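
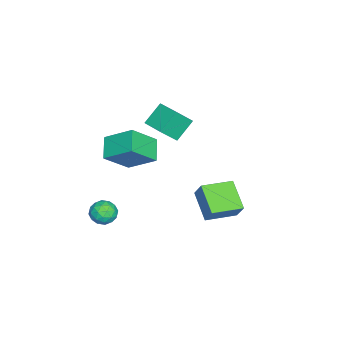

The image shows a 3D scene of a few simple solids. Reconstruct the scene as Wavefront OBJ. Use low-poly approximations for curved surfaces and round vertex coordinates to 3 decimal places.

v -5.025 -2.182 -0.855
v -4.358 -2.888 0.181
v -4.119 -1.076 -0.684
v -3.452 -1.781 0.352
v -4.108 -2.779 -1.852
v -3.441 -3.484 -0.816
v -3.202 -1.672 -1.681
v -2.535 -2.378 -0.645
v 1.933 -3.48 -3.218
v 2.531 -3.587 -2.731
v 2.449 -4.293 -4.029
v 3.047 -4.4 -3.542
v 2.34 -4.664 -3.354
v 2.021 -4.162 -2.853
v 2.959 -3.718 -3.907
v 2.64 -3.216 -3.406
v 3.165 -3.734 -3.157
v 2.782 -4.319 -2.815
v 2.198 -3.561 -3.945
v 1.815 -4.146 -3.603
v 2.187 -3.463 -2.903
v 2.793 -4.417 -3.857
v 2.378 -4.573 -3.747
v 2.729 -4.636 -3.461
v 1.887 -3.801 -2.975
v 2.238 -3.863 -2.688
v 2.126 -4.496 -3.055
v 2.742 -4.017 -4.072
v 3.093 -4.079 -3.785
v 2.251 -3.244 -3.299
v 2.602 -3.307 -3.013
v 2.854 -3.384 -3.705
v 2.911 -3.612 -2.867
v 3.214 -4.089 -3.344
v 3.163 -3.688 -3.559
v 2.975 -3.393 -3.264
v 2.685 -3.955 -2.666
v 2.989 -4.433 -3.144
v 2.573 -4.588 -3.033
v 2.386 -4.293 -2.738
v 3.058 -4.042 -2.917
v 1.991 -3.447 -3.616
v 2.295 -3.925 -4.094
v 2.594 -3.587 -4.022
v 2.407 -3.292 -3.727
v 1.766 -3.791 -3.416
v 2.069 -4.268 -3.893
v 2.005 -4.487 -3.496
v 1.817 -4.192 -3.201
v 1.922 -3.838 -3.843
v 2.907 1.358 -2.475
v 1.663 0.504 -1.57
v 1.859 2.698 -2.652
v 0.615 1.843 -1.748
v 3.305 1.797 -1.512
v 2.061 0.942 -0.608
v 2.257 3.136 -1.69
v 1.013 2.282 -0.785
v -3.387 -4.322 -2.842
v -2.346 -5.341 -1.516
v -3.178 -2.749 -1.797
v -2.137 -3.768 -0.471
v -2.183 -4.012 -3.549
v -1.142 -5.031 -2.223
v -1.974 -2.439 -2.504
v -0.933 -3.458 -1.178
f 2 4 1
f 5 2 1
f 1 4 3
f 3 5 1
f 2 8 4
f 6 2 5
f 6 8 2
f 4 8 3
f 7 5 3
f 3 8 7
f 7 6 5
f 8 6 7
f 9 46 25
f 46 20 49
f 25 49 14
f 46 49 25
f 9 25 21
f 25 14 26
f 21 26 10
f 25 26 21
f 9 21 30
f 21 10 31
f 30 31 16
f 21 31 30
f 9 30 42
f 30 16 45
f 42 45 19
f 30 45 42
f 9 42 46
f 42 19 50
f 46 50 20
f 42 50 46
f 10 26 37
f 26 14 40
f 37 40 18
f 26 40 37
f 14 49 27
f 49 20 48
f 27 48 13
f 49 48 27
f 20 50 47
f 50 19 43
f 47 43 11
f 50 43 47
f 19 45 44
f 45 16 32
f 44 32 15
f 45 32 44
f 16 31 36
f 31 10 33
f 36 33 17
f 31 33 36
f 12 38 24
f 38 18 39
f 24 39 13
f 38 39 24
f 12 24 22
f 24 13 23
f 22 23 11
f 24 23 22
f 12 22 29
f 22 11 28
f 29 28 15
f 22 28 29
f 12 29 34
f 29 15 35
f 34 35 17
f 29 35 34
f 12 34 38
f 34 17 41
f 38 41 18
f 34 41 38
f 13 39 27
f 39 18 40
f 27 40 14
f 39 40 27
f 11 23 47
f 23 13 48
f 47 48 20
f 23 48 47
f 15 28 44
f 28 11 43
f 44 43 19
f 28 43 44
f 17 35 36
f 35 15 32
f 36 32 16
f 35 32 36
f 18 41 37
f 41 17 33
f 37 33 10
f 41 33 37
f 52 54 51
f 55 52 51
f 51 54 53
f 53 55 51
f 52 58 54
f 56 52 55
f 56 58 52
f 54 58 53
f 57 55 53
f 53 58 57
f 57 56 55
f 58 56 57
f 60 62 59
f 63 60 59
f 59 62 61
f 61 63 59
f 60 66 62
f 64 60 63
f 64 66 60
f 62 66 61
f 65 63 61
f 61 66 65
f 65 64 63
f 66 64 65



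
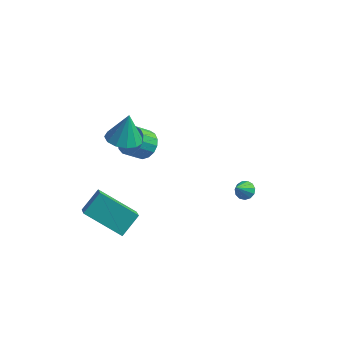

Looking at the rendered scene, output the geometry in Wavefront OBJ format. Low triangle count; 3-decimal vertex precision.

v 2.937 -0.593 -1.329
v 3.311 -0.891 -1.474
v 2.723 -1.287 -0.451
v 3.424 -0.703 -1.297
v 3.382 -0.48 -1.131
v 3.199 -0.292 -1.027
v 2.933 -0.2 -1.019
v 2.668 -0.233 -1.11
v 2.489 -0.379 -1.27
v 2.452 -0.594 -1.449
v 2.569 -0.808 -1.59
v 2.803 -0.954 -1.648
v 3.08 -0.985 -1.604
v -3.796 -3.486 -2.846
v -3.371 -2.518 -2.073
v -4.227 -2.725 -3.562
v -3.802 -1.757 -2.788
v -1.918 -3.443 -3.932
v -1.493 -2.475 -3.158
v -2.349 -2.682 -4.647
v -1.924 -1.714 -3.874
v -2.539 -1.57 1.543
v -1.757 -1.971 1.597
v -2.421 -1.15 2.957
v -1.666 -1.506 1.452
v -1.851 -1.061 1.335
v -2.255 -0.778 1.284
v -2.749 -0.747 1.315
v -3.176 -0.976 1.419
v -3.401 -1.395 1.562
v -3.351 -1.869 1.699
v -3.044 -2.248 1.786
v -2.576 -2.412 1.796
v -2.097 -2.309 1.726
v -2.839 1.65 -2.322
v -2.249 1.799 -1.788
v -2.75 1.258 -1.083
v -3.341 1.11 -1.618
v -2.496 2.094 -1.738
v -2.997 1.553 -1.033
v -2.822 2.287 -1.822
v -3.323 1.746 -1.117
v -3.152 2.334 -2.02
v -3.653 1.793 -1.315
v -3.41 2.224 -2.287
v -3.911 1.684 -1.583
v -3.537 1.984 -2.563
v -4.039 1.443 -1.858
v -3.505 1.666 -2.784
v -4.006 1.125 -2.079
v -3.32 1.345 -2.898
v -3.821 0.805 -2.194
v -3.025 1.094 -2.881
v -3.527 0.554 -2.176
v -2.688 0.971 -2.736
v -3.189 0.43 -2.031
v -2.385 1.003 -2.496
v -2.886 0.462 -1.791
v -2.186 1.183 -2.216
v -2.687 0.642 -1.512
v -2.137 1.471 -1.961
v -2.638 0.93 -1.256
f 2 1 4
f 2 4 3
f 4 1 5
f 4 5 3
f 5 1 6
f 5 6 3
f 6 1 7
f 6 7 3
f 7 1 8
f 7 8 3
f 8 1 9
f 8 9 3
f 9 1 10
f 9 10 3
f 10 1 11
f 10 11 3
f 11 1 12
f 11 12 3
f 12 1 13
f 12 13 3
f 13 1 2
f 13 2 3
f 15 17 14
f 18 15 14
f 14 17 16
f 16 18 14
f 15 21 17
f 19 15 18
f 19 21 15
f 17 21 16
f 20 18 16
f 16 21 20
f 20 19 18
f 21 19 20
f 23 22 25
f 23 25 24
f 25 22 26
f 25 26 24
f 26 22 27
f 26 27 24
f 27 22 28
f 27 28 24
f 28 22 29
f 28 29 24
f 29 22 30
f 29 30 24
f 30 22 31
f 30 31 24
f 31 22 32
f 31 32 24
f 32 22 33
f 32 33 24
f 33 22 34
f 33 34 24
f 34 22 23
f 34 23 24
f 36 35 39
f 36 39 37
f 37 39 40
f 37 40 38
f 39 35 41
f 39 41 40
f 40 41 42
f 40 42 38
f 41 35 43
f 41 43 42
f 42 43 44
f 42 44 38
f 43 35 45
f 43 45 44
f 44 45 46
f 44 46 38
f 45 35 47
f 45 47 46
f 46 47 48
f 46 48 38
f 47 35 49
f 47 49 48
f 48 49 50
f 48 50 38
f 49 35 51
f 49 51 50
f 50 51 52
f 50 52 38
f 51 35 53
f 51 53 52
f 52 53 54
f 52 54 38
f 53 35 55
f 53 55 54
f 54 55 56
f 54 56 38
f 55 35 57
f 55 57 56
f 56 57 58
f 56 58 38
f 57 35 59
f 57 59 58
f 58 59 60
f 58 60 38
f 59 35 61
f 59 61 60
f 60 61 62
f 60 62 38
f 61 35 36
f 61 36 62
f 62 36 37
f 62 37 38



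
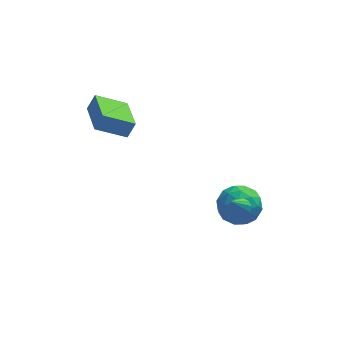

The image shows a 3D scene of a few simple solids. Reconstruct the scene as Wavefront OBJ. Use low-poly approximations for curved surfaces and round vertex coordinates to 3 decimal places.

v -4.054 -0.119 3.773
v -3.649 0.098 4.548
v -4.271 1.939 3.311
v -3.866 2.155 4.086
v -2.554 -0.135 2.994
v -2.149 0.081 3.769
v -2.771 1.922 2.532
v -2.366 2.139 3.307
v 2.729 -1.343 -1.207
v 3.366 -2.296 -1.209
v 1.474 -2.184 -0.131
v 2.111 -3.137 -0.133
v 2.48 -2.201 0.418
v 3.255 -1.682 -0.247
v 1.585 -2.798 -1.093
v 2.36 -2.279 -1.758
v 2.659 -3.195 -1.138
v 3.212 -2.826 -0.204
v 1.628 -1.654 -1.136
v 2.181 -1.285 -0.202
v 3.157 -1.746 -1.302
v 1.683 -2.734 -0.038
v 1.899 -2.184 0.286
v 2.274 -2.744 0.285
v 3.092 -1.385 -0.737
v 3.467 -1.945 -0.738
v 2.946 -1.889 0.218
v 1.373 -2.535 -0.602
v 1.748 -3.095 -0.603
v 2.566 -1.736 -1.625
v 2.941 -2.296 -1.626
v 1.894 -2.591 -1.558
v 3.117 -2.834 -1.261
v 2.379 -3.328 -0.629
v 2.07 -3.13 -1.193
v 2.525 -2.824 -1.584
v 3.442 -2.617 -0.713
v 2.704 -3.112 -0.08
v 2.921 -2.562 0.243
v 3.377 -2.256 -0.148
v 3.026 -3.146 -0.671
v 2.136 -1.368 -1.26
v 1.398 -1.863 -0.627
v 1.463 -2.224 -1.192
v 1.919 -1.918 -1.583
v 2.461 -1.152 -0.711
v 1.723 -1.646 -0.079
v 2.315 -1.656 0.244
v 2.77 -1.35 -0.147
v 1.814 -1.334 -0.669
v 2.309 -3.349 0.373
v 2.718 -3.149 0.643
v 1.711 -4.251 1.947
v 2.468 -2.939 0.668
v 2.157 -2.886 0.581
v 1.904 -3.009 0.414
v 1.805 -3.263 0.231
v 1.899 -3.549 0.103
v 2.149 -3.759 0.077
v 2.46 -3.812 0.165
v 2.714 -3.688 0.332
v 2.812 -3.435 0.515
f 2 4 1
f 5 2 1
f 1 4 3
f 3 5 1
f 2 8 4
f 6 2 5
f 6 8 2
f 4 8 3
f 7 5 3
f 3 8 7
f 7 6 5
f 8 6 7
f 9 46 25
f 46 20 49
f 25 49 14
f 46 49 25
f 9 25 21
f 25 14 26
f 21 26 10
f 25 26 21
f 9 21 30
f 21 10 31
f 30 31 16
f 21 31 30
f 9 30 42
f 30 16 45
f 42 45 19
f 30 45 42
f 9 42 46
f 42 19 50
f 46 50 20
f 42 50 46
f 10 26 37
f 26 14 40
f 37 40 18
f 26 40 37
f 14 49 27
f 49 20 48
f 27 48 13
f 49 48 27
f 20 50 47
f 50 19 43
f 47 43 11
f 50 43 47
f 19 45 44
f 45 16 32
f 44 32 15
f 45 32 44
f 16 31 36
f 31 10 33
f 36 33 17
f 31 33 36
f 12 38 24
f 38 18 39
f 24 39 13
f 38 39 24
f 12 24 22
f 24 13 23
f 22 23 11
f 24 23 22
f 12 22 29
f 22 11 28
f 29 28 15
f 22 28 29
f 12 29 34
f 29 15 35
f 34 35 17
f 29 35 34
f 12 34 38
f 34 17 41
f 38 41 18
f 34 41 38
f 13 39 27
f 39 18 40
f 27 40 14
f 39 40 27
f 11 23 47
f 23 13 48
f 47 48 20
f 23 48 47
f 15 28 44
f 28 11 43
f 44 43 19
f 28 43 44
f 17 35 36
f 35 15 32
f 36 32 16
f 35 32 36
f 18 41 37
f 41 17 33
f 37 33 10
f 41 33 37
f 52 51 54
f 52 54 53
f 54 51 55
f 54 55 53
f 55 51 56
f 55 56 53
f 56 51 57
f 56 57 53
f 57 51 58
f 57 58 53
f 58 51 59
f 58 59 53
f 59 51 60
f 59 60 53
f 60 51 61
f 60 61 53
f 61 51 62
f 61 62 53
f 62 51 52
f 62 52 53



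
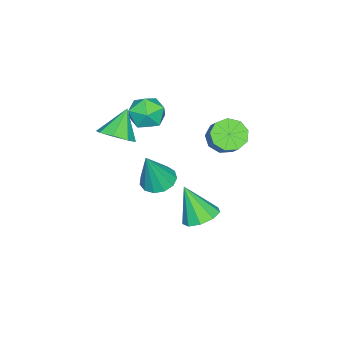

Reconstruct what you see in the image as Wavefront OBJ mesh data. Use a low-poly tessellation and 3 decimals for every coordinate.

v -3.68 -0.468 -0.489
v -3.281 -1.147 -0.347
v -2.681 -0.63 0.431
v -3.08 0.048 0.289
v -3.026 -0.858 -0.735
v -2.426 -0.341 0.043
v -3.077 -0.386 -1.008
v -2.477 0.13 -0.23
v -3.41 0.047 -1.039
v -2.81 0.563 -0.261
v -3.87 0.239 -0.812
v -3.27 0.755 -0.034
v -4.24 0.1 -0.434
v -3.64 0.616 0.344
v -4.349 -0.305 -0.082
v -3.749 0.212 0.696
v -4.144 -0.786 0.08
v -3.544 -0.269 0.858
v -3.723 -1.118 -0.025
v -3.122 -0.602 0.753
v -0.554 -3.757 0.586
v -0.006 -4.183 1.059
v -1.466 -3.723 1.674
v 0.072 -3.547 1.105
v -0.216 -3.033 0.847
v -0.703 -2.944 0.436
v -1.102 -3.331 0.113
v -1.18 -3.967 0.067
v -0.892 -4.481 0.325
v -0.405 -4.57 0.736
v -4.153 -3.76 -4.827
v -3.591 -3.165 -4.965
v -3.467 -3.98 -2.973
v -3.972 -2.95 -4.798
v -4.41 -2.993 -4.641
v -4.767 -3.279 -4.543
v -4.929 -3.718 -4.535
v -4.844 -4.17 -4.62
v -4.54 -4.492 -4.771
v -4.113 -4.581 -4.94
v -3.699 -4.41 -5.073
v -3.429 -4.032 -5.128
v -3.389 -3.568 -5.087
v -4.13 -3.406 -0.435
v -3.239 -3.2 -0.422
v -3.841 -4.7 0.222
v -2.95 -4.494 0.235
v -3.534 -4.032 0.766
v -3.713 -3.232 0.36
v -3.367 -4.668 -0.56
v -3.546 -3.868 -0.966
v -2.767 -3.98 -0.499
v -2.871 -3.587 0.321
v -4.209 -4.313 -0.521
v -4.313 -3.92 0.299
v -0.024 0.313 -2.457
v 0.483 -0.264 -2.745
v -0.096 -0.493 -0.963
v 0.778 0.15 -2.507
v 0.698 0.64 -2.246
v 0.28 0.977 -2.084
v -0.281 1.004 -2.097
v -0.721 0.707 -2.278
v -0.835 0.226 -2.543
v -0.57 -0.214 -2.768
v -0.05 -0.407 -2.848
f 2 1 5
f 2 5 3
f 3 5 6
f 3 6 4
f 5 1 7
f 5 7 6
f 6 7 8
f 6 8 4
f 7 1 9
f 7 9 8
f 8 9 10
f 8 10 4
f 9 1 11
f 9 11 10
f 10 11 12
f 10 12 4
f 11 1 13
f 11 13 12
f 12 13 14
f 12 14 4
f 13 1 15
f 13 15 14
f 14 15 16
f 14 16 4
f 15 1 17
f 15 17 16
f 16 17 18
f 16 18 4
f 17 1 19
f 17 19 18
f 18 19 20
f 18 20 4
f 19 1 2
f 19 2 20
f 20 2 3
f 20 3 4
f 22 21 24
f 22 24 23
f 24 21 25
f 24 25 23
f 25 21 26
f 25 26 23
f 26 21 27
f 26 27 23
f 27 21 28
f 27 28 23
f 28 21 29
f 28 29 23
f 29 21 30
f 29 30 23
f 30 21 22
f 30 22 23
f 32 31 34
f 32 34 33
f 34 31 35
f 34 35 33
f 35 31 36
f 35 36 33
f 36 31 37
f 36 37 33
f 37 31 38
f 37 38 33
f 38 31 39
f 38 39 33
f 39 31 40
f 39 40 33
f 40 31 41
f 40 41 33
f 41 31 42
f 41 42 33
f 42 31 43
f 42 43 33
f 43 31 32
f 43 32 33
f 44 55 49
f 44 49 45
f 44 45 51
f 44 51 54
f 44 54 55
f 45 49 53
f 49 55 48
f 55 54 46
f 54 51 50
f 51 45 52
f 47 53 48
f 47 48 46
f 47 46 50
f 47 50 52
f 47 52 53
f 48 53 49
f 46 48 55
f 50 46 54
f 52 50 51
f 53 52 45
f 57 56 59
f 57 59 58
f 59 56 60
f 59 60 58
f 60 56 61
f 60 61 58
f 61 56 62
f 61 62 58
f 62 56 63
f 62 63 58
f 63 56 64
f 63 64 58
f 64 56 65
f 64 65 58
f 65 56 66
f 65 66 58
f 66 56 57
f 66 57 58



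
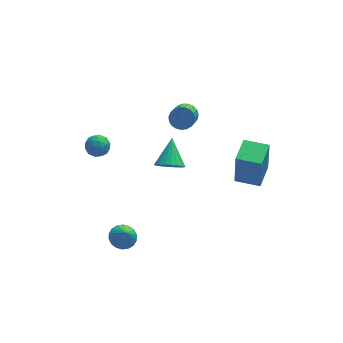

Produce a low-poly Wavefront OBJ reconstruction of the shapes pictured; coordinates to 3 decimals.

v 2.666 -3.231 2.691
v 2.681 -3.264 4.731
v 3.411 -1.826 2.709
v 3.425 -1.859 4.748
v 3.895 -3.881 2.672
v 3.909 -3.914 4.711
v 4.639 -2.476 2.689
v 4.654 -2.509 4.729
v -4.299 2.885 0.364
v -3.761 3.406 0.252
v -3.539 2.254 1.088
v -3.001 2.775 0.976
v -3.618 2.949 1.379
v -4.087 3.339 0.932
v -3.213 2.321 0.408
v -3.682 2.711 -0.039
v -3.089 3.057 0.28
v -3.339 3.445 0.88
v -3.961 2.215 0.46
v -4.211 2.603 1.06
v -4.097 3.201 0.244
v -3.203 2.459 1.096
v -3.566 2.561 1.333
v -3.249 2.867 1.267
v -4.289 3.162 0.644
v -3.972 3.467 0.578
v -3.888 3.199 1.241
v -3.328 2.193 0.762
v -3.011 2.498 0.696
v -4.051 2.793 0.073
v -3.734 3.099 0.007
v -3.412 2.461 0.099
v -3.385 3.302 0.195
v -2.939 2.931 0.621
v -3.063 2.664 0.287
v -3.339 2.894 0.024
v -3.532 3.53 0.548
v -3.086 3.159 0.973
v -3.448 3.261 1.21
v -3.724 3.49 0.947
v -3.138 3.325 0.564
v -4.214 2.501 0.367
v -3.768 2.13 0.792
v -3.576 2.17 0.393
v -3.852 2.399 0.13
v -4.361 2.729 0.719
v -3.915 2.358 1.145
v -3.961 2.766 1.316
v -4.237 2.996 1.053
v -4.162 2.335 0.776
v 0.226 2.075 -1.25
v 0.859 2.319 -1.795
v 0.634 3.465 -0.15
v 0.595 2.494 -1.917
v 0.275 2.605 -1.938
v -0.053 2.635 -1.855
v -0.338 2.579 -1.679
v -0.538 2.447 -1.438
v -0.621 2.258 -1.169
v -0.575 2.042 -0.911
v -0.407 1.83 -0.706
v -0.143 1.655 -0.583
v 0.177 1.544 -0.562
v 0.505 1.514 -0.646
v 0.79 1.57 -0.821
v 0.989 1.702 -1.062
v 1.072 1.891 -1.332
v 1.026 2.107 -1.589
v 1.164 2.367 3.071
v 1.854 2.19 3.175
v 1.426 1.057 4.093
v 0.736 1.233 3.989
v 1.806 2.387 3.395
v 1.379 1.254 4.314
v 1.647 2.58 3.56
v 1.22 1.447 4.478
v 1.405 2.737 3.64
v 0.977 1.603 4.558
v 1.12 2.829 3.621
v 0.693 1.696 4.539
v 0.844 2.841 3.507
v 0.416 1.708 4.426
v 0.622 2.772 3.318
v 0.195 1.638 4.237
v 0.495 2.632 3.086
v 0.067 1.499 4.005
v 0.483 2.446 2.852
v 0.055 1.313 3.77
v 0.588 2.247 2.655
v 0.161 1.114 3.573
v 0.794 2.068 2.53
v 0.366 0.935 3.449
v 1.063 1.941 2.499
v 0.635 0.808 3.417
v 1.35 1.888 2.566
v 0.922 0.754 3.485
v 1.604 1.917 2.721
v 1.177 0.784 3.639
v 1.783 2.024 2.936
v 1.355 0.891 3.855
v -3.199 -2.526 -2.061
v -2.493 -2.767 -2.289
v -3.061 -3.014 -1.119
v -2.426 -2.461 -2.14
v -2.512 -2.167 -1.976
v -2.733 -1.945 -1.828
v -3.048 -1.838 -1.726
v -3.392 -1.867 -1.691
v -3.698 -2.026 -1.729
v -3.905 -2.285 -1.833
v -3.972 -2.591 -1.982
v -3.886 -2.884 -2.146
v -3.664 -3.107 -2.294
v -3.35 -3.214 -2.396
v -3.006 -3.185 -2.431
v -2.7 -3.025 -2.393
f 2 4 1
f 5 2 1
f 1 4 3
f 3 5 1
f 2 8 4
f 6 2 5
f 6 8 2
f 4 8 3
f 7 5 3
f 3 8 7
f 7 6 5
f 8 6 7
f 9 46 25
f 46 20 49
f 25 49 14
f 46 49 25
f 9 25 21
f 25 14 26
f 21 26 10
f 25 26 21
f 9 21 30
f 21 10 31
f 30 31 16
f 21 31 30
f 9 30 42
f 30 16 45
f 42 45 19
f 30 45 42
f 9 42 46
f 42 19 50
f 46 50 20
f 42 50 46
f 10 26 37
f 26 14 40
f 37 40 18
f 26 40 37
f 14 49 27
f 49 20 48
f 27 48 13
f 49 48 27
f 20 50 47
f 50 19 43
f 47 43 11
f 50 43 47
f 19 45 44
f 45 16 32
f 44 32 15
f 45 32 44
f 16 31 36
f 31 10 33
f 36 33 17
f 31 33 36
f 12 38 24
f 38 18 39
f 24 39 13
f 38 39 24
f 12 24 22
f 24 13 23
f 22 23 11
f 24 23 22
f 12 22 29
f 22 11 28
f 29 28 15
f 22 28 29
f 12 29 34
f 29 15 35
f 34 35 17
f 29 35 34
f 12 34 38
f 34 17 41
f 38 41 18
f 34 41 38
f 13 39 27
f 39 18 40
f 27 40 14
f 39 40 27
f 11 23 47
f 23 13 48
f 47 48 20
f 23 48 47
f 15 28 44
f 28 11 43
f 44 43 19
f 28 43 44
f 17 35 36
f 35 15 32
f 36 32 16
f 35 32 36
f 18 41 37
f 41 17 33
f 37 33 10
f 41 33 37
f 52 51 54
f 52 54 53
f 54 51 55
f 54 55 53
f 55 51 56
f 55 56 53
f 56 51 57
f 56 57 53
f 57 51 58
f 57 58 53
f 58 51 59
f 58 59 53
f 59 51 60
f 59 60 53
f 60 51 61
f 60 61 53
f 61 51 62
f 61 62 53
f 62 51 63
f 62 63 53
f 63 51 64
f 63 64 53
f 64 51 65
f 64 65 53
f 65 51 66
f 65 66 53
f 66 51 67
f 66 67 53
f 67 51 68
f 67 68 53
f 68 51 52
f 68 52 53
f 70 69 73
f 70 73 71
f 71 73 74
f 71 74 72
f 73 69 75
f 73 75 74
f 74 75 76
f 74 76 72
f 75 69 77
f 75 77 76
f 76 77 78
f 76 78 72
f 77 69 79
f 77 79 78
f 78 79 80
f 78 80 72
f 79 69 81
f 79 81 80
f 80 81 82
f 80 82 72
f 81 69 83
f 81 83 82
f 82 83 84
f 82 84 72
f 83 69 85
f 83 85 84
f 84 85 86
f 84 86 72
f 85 69 87
f 85 87 86
f 86 87 88
f 86 88 72
f 87 69 89
f 87 89 88
f 88 89 90
f 88 90 72
f 89 69 91
f 89 91 90
f 90 91 92
f 90 92 72
f 91 69 93
f 91 93 92
f 92 93 94
f 92 94 72
f 93 69 95
f 93 95 94
f 94 95 96
f 94 96 72
f 95 69 97
f 95 97 96
f 96 97 98
f 96 98 72
f 97 69 99
f 97 99 98
f 98 99 100
f 98 100 72
f 99 69 70
f 99 70 100
f 100 70 71
f 100 71 72
f 102 101 104
f 102 104 103
f 104 101 105
f 104 105 103
f 105 101 106
f 105 106 103
f 106 101 107
f 106 107 103
f 107 101 108
f 107 108 103
f 108 101 109
f 108 109 103
f 109 101 110
f 109 110 103
f 110 101 111
f 110 111 103
f 111 101 112
f 111 112 103
f 112 101 113
f 112 113 103
f 113 101 114
f 113 114 103
f 114 101 115
f 114 115 103
f 115 101 116
f 115 116 103
f 116 101 102
f 116 102 103



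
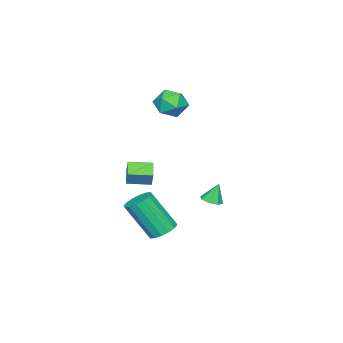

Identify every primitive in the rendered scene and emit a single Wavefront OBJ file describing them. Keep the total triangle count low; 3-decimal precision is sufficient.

v -0.486 1.812 -2.831
v -0.077 2.371 -2.572
v 0.276 1.267 -0.749
v -0.134 0.708 -1.009
v -0.433 2.448 -2.456
v -0.081 1.344 -0.634
v -0.805 2.354 -2.441
v -0.452 1.25 -0.619
v -1.091 2.116 -2.53
v -0.738 1.011 -0.708
v -1.215 1.796 -2.7
v -0.862 0.691 -0.878
v -1.143 1.48 -2.905
v -0.791 0.376 -1.083
v -0.896 1.253 -3.091
v -0.543 0.149 -1.268
v -0.539 1.176 -3.206
v -0.187 0.072 -1.384
v -0.168 1.27 -3.221
v 0.185 0.166 -1.399
v 0.118 1.509 -3.132
v 0.471 0.404 -1.31
v 0.242 1.829 -2.962
v 0.595 0.724 -1.14
v 0.171 2.144 -2.757
v 0.523 1.04 -0.935
v -4.477 0.39 3.927
v -4.038 1.051 3.515
v -3.382 -0.511 3.645
v -2.943 0.15 3.233
v -3.06 0.175 4.119
v -3.737 0.732 4.293
v -3.683 -0.192 2.867
v -4.36 0.365 3.041
v -3.548 0.691 2.86
v -3.163 0.918 3.634
v -4.257 -0.378 3.526
v -3.872 -0.151 4.3
v -1.555 3.676 -0.866
v -1.045 3.827 -0.771
v -1.805 3.904 0.106
v -1.28 4.14 -0.904
v -1.676 4.181 -1.016
v -2.001 3.926 -1.04
v -2.065 3.525 -0.962
v -1.829 3.213 -0.828
v -1.434 3.172 -0.717
v -1.109 3.426 -0.693
v -2.464 -0.003 -0.4
v -2.222 0.229 0.337
v -1.716 0.455 -0.79
v -1.474 0.687 -0.052
v -1.826 -0.967 -0.308
v -1.584 -0.735 0.43
v -1.078 -0.509 -0.697
v -0.836 -0.277 0.04
f 2 1 5
f 2 5 3
f 3 5 6
f 3 6 4
f 5 1 7
f 5 7 6
f 6 7 8
f 6 8 4
f 7 1 9
f 7 9 8
f 8 9 10
f 8 10 4
f 9 1 11
f 9 11 10
f 10 11 12
f 10 12 4
f 11 1 13
f 11 13 12
f 12 13 14
f 12 14 4
f 13 1 15
f 13 15 14
f 14 15 16
f 14 16 4
f 15 1 17
f 15 17 16
f 16 17 18
f 16 18 4
f 17 1 19
f 17 19 18
f 18 19 20
f 18 20 4
f 19 1 21
f 19 21 20
f 20 21 22
f 20 22 4
f 21 1 23
f 21 23 22
f 22 23 24
f 22 24 4
f 23 1 25
f 23 25 24
f 24 25 26
f 24 26 4
f 25 1 2
f 25 2 26
f 26 2 3
f 26 3 4
f 27 38 32
f 27 32 28
f 27 28 34
f 27 34 37
f 27 37 38
f 28 32 36
f 32 38 31
f 38 37 29
f 37 34 33
f 34 28 35
f 30 36 31
f 30 31 29
f 30 29 33
f 30 33 35
f 30 35 36
f 31 36 32
f 29 31 38
f 33 29 37
f 35 33 34
f 36 35 28
f 40 39 42
f 40 42 41
f 42 39 43
f 42 43 41
f 43 39 44
f 43 44 41
f 44 39 45
f 44 45 41
f 45 39 46
f 45 46 41
f 46 39 47
f 46 47 41
f 47 39 48
f 47 48 41
f 48 39 40
f 48 40 41
f 50 52 49
f 53 50 49
f 49 52 51
f 51 53 49
f 50 56 52
f 54 50 53
f 54 56 50
f 52 56 51
f 55 53 51
f 51 56 55
f 55 54 53
f 56 54 55



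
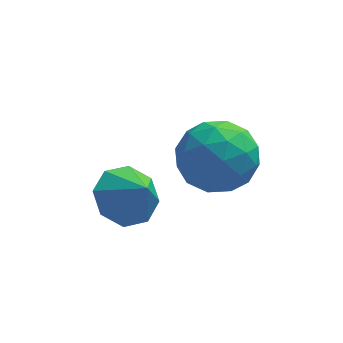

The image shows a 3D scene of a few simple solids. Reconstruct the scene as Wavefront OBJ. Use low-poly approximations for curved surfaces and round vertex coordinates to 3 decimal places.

v 2.178 -0.989 3.056
v 2.962 -1.719 2.592
v 1.218 -2.461 3.748
v 2.002 -3.191 3.284
v 2.302 -2.503 4.178
v 2.896 -1.594 3.75
v 1.284 -2.586 2.59
v 1.878 -1.677 2.162
v 2.409 -2.706 2.304
v 3.038 -2.655 3.285
v 1.142 -1.525 3.055
v 1.771 -1.474 4.036
v 2.655 -1.225 2.763
v 1.525 -2.955 3.577
v 1.702 -2.551 4.102
v 2.163 -2.98 3.83
v 2.616 -1.152 3.444
v 3.076 -1.581 3.171
v 2.688 -2.041 4.104
v 1.104 -2.599 3.169
v 1.564 -3.028 2.896
v 2.017 -1.2 2.51
v 2.478 -1.629 2.238
v 1.492 -2.139 2.236
v 2.79 -2.234 2.321
v 2.226 -3.099 2.728
v 1.804 -2.744 2.32
v 2.153 -2.209 2.068
v 3.16 -2.204 2.898
v 2.595 -3.069 3.305
v 2.772 -2.665 3.83
v 3.121 -2.131 3.579
v 2.835 -2.784 2.729
v 1.585 -1.111 3.035
v 1.02 -1.976 3.442
v 1.059 -2.049 2.761
v 1.408 -1.515 2.51
v 1.954 -1.081 3.612
v 1.39 -1.946 4.019
v 2.027 -1.971 4.272
v 2.376 -1.436 4.02
v 1.345 -1.396 3.611
v -0.261 -2.694 2.212
v 0.404 -2.033 2.275
v 0.261 -3.306 3.128
v -0.164 -1.892 2.692
v -0.789 -2.22 2.829
v -1.105 -2.826 2.603
v -0.926 -3.355 2.149
v -0.358 -3.495 1.731
v 0.267 -3.167 1.595
v 0.583 -2.561 1.82
f 1 38 17
f 38 12 41
f 17 41 6
f 38 41 17
f 1 17 13
f 17 6 18
f 13 18 2
f 17 18 13
f 1 13 22
f 13 2 23
f 22 23 8
f 13 23 22
f 1 22 34
f 22 8 37
f 34 37 11
f 22 37 34
f 1 34 38
f 34 11 42
f 38 42 12
f 34 42 38
f 2 18 29
f 18 6 32
f 29 32 10
f 18 32 29
f 6 41 19
f 41 12 40
f 19 40 5
f 41 40 19
f 12 42 39
f 42 11 35
f 39 35 3
f 42 35 39
f 11 37 36
f 37 8 24
f 36 24 7
f 37 24 36
f 8 23 28
f 23 2 25
f 28 25 9
f 23 25 28
f 4 30 16
f 30 10 31
f 16 31 5
f 30 31 16
f 4 16 14
f 16 5 15
f 14 15 3
f 16 15 14
f 4 14 21
f 14 3 20
f 21 20 7
f 14 20 21
f 4 21 26
f 21 7 27
f 26 27 9
f 21 27 26
f 4 26 30
f 26 9 33
f 30 33 10
f 26 33 30
f 5 31 19
f 31 10 32
f 19 32 6
f 31 32 19
f 3 15 39
f 15 5 40
f 39 40 12
f 15 40 39
f 7 20 36
f 20 3 35
f 36 35 11
f 20 35 36
f 9 27 28
f 27 7 24
f 28 24 8
f 27 24 28
f 10 33 29
f 33 9 25
f 29 25 2
f 33 25 29
f 44 43 46
f 44 46 45
f 46 43 47
f 46 47 45
f 47 43 48
f 47 48 45
f 48 43 49
f 48 49 45
f 49 43 50
f 49 50 45
f 50 43 51
f 50 51 45
f 51 43 52
f 51 52 45
f 52 43 44
f 52 44 45



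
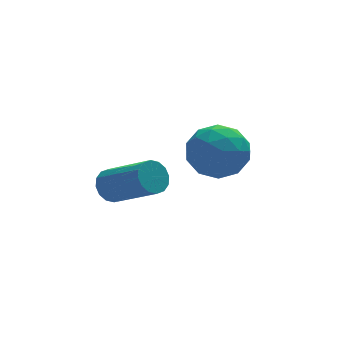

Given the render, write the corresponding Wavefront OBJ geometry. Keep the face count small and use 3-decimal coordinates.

v -3.8 -2.35 -2.104
v -3.298 -2.351 -2.577
v -2.238 -3.771 -1.45
v -2.74 -3.77 -0.976
v -3.205 -2.097 -2.344
v -2.145 -3.516 -1.217
v -3.271 -1.91 -2.047
v -2.211 -3.33 -0.92
v -3.479 -1.842 -1.765
v -2.419 -3.261 -0.637
v -3.773 -1.909 -1.573
v -2.713 -3.329 -0.446
v -4.075 -2.095 -1.524
v -3.014 -3.515 -0.397
v -4.302 -2.349 -1.63
v -3.242 -3.769 -0.503
v -4.395 -2.604 -1.863
v -3.335 -4.023 -0.736
v -4.329 -2.79 -2.16
v -3.269 -4.21 -1.033
v -4.121 -2.859 -2.443
v -3.061 -4.278 -1.315
v -3.827 -2.791 -2.634
v -2.767 -4.211 -1.507
v -3.526 -2.605 -2.683
v -2.465 -4.025 -1.556
v -0.842 -1.249 -1.654
v 0.239 -0.922 -2.055
v -0.059 -2.818 -0.825
v 1.022 -2.491 -1.226
v 0.481 -1.85 -0.369
v -0.003 -0.88 -0.882
v 0.183 -2.86 -1.998
v -0.301 -1.89 -2.511
v 0.873 -1.917 -2.268
v 1.057 -1.293 -1.261
v -0.877 -2.447 -1.619
v -0.693 -1.823 -0.612
v -0.37 -0.948 -1.928
v 0.55 -2.792 -0.952
v 0.232 -2.415 -0.449
v 0.867 -2.223 -0.685
v -0.512 -0.923 -1.238
v 0.123 -0.731 -1.474
v 0.265 -1.276 -0.483
v 0.057 -3.009 -1.406
v 0.692 -2.817 -1.642
v -0.687 -1.517 -2.195
v -0.052 -1.325 -2.431
v -0.085 -2.464 -2.397
v 0.638 -1.34 -2.288
v 1.098 -2.263 -1.801
v 0.604 -2.479 -2.255
v 0.32 -1.91 -2.556
v 0.746 -0.974 -1.696
v 1.206 -1.896 -1.209
v 0.888 -1.519 -0.705
v 0.604 -0.949 -1.007
v 1.118 -1.559 -1.821
v -1.026 -1.844 -1.671
v -0.566 -2.766 -1.184
v -0.424 -2.791 -1.873
v -0.708 -2.221 -2.175
v -0.918 -1.477 -1.079
v -0.458 -2.4 -0.592
v -0.14 -1.83 -0.324
v -0.424 -1.261 -0.625
v -0.938 -2.181 -1.059
f 2 1 5
f 2 5 3
f 3 5 6
f 3 6 4
f 5 1 7
f 5 7 6
f 6 7 8
f 6 8 4
f 7 1 9
f 7 9 8
f 8 9 10
f 8 10 4
f 9 1 11
f 9 11 10
f 10 11 12
f 10 12 4
f 11 1 13
f 11 13 12
f 12 13 14
f 12 14 4
f 13 1 15
f 13 15 14
f 14 15 16
f 14 16 4
f 15 1 17
f 15 17 16
f 16 17 18
f 16 18 4
f 17 1 19
f 17 19 18
f 18 19 20
f 18 20 4
f 19 1 21
f 19 21 20
f 20 21 22
f 20 22 4
f 21 1 23
f 21 23 22
f 22 23 24
f 22 24 4
f 23 1 25
f 23 25 24
f 24 25 26
f 24 26 4
f 25 1 2
f 25 2 26
f 26 2 3
f 26 3 4
f 27 64 43
f 64 38 67
f 43 67 32
f 64 67 43
f 27 43 39
f 43 32 44
f 39 44 28
f 43 44 39
f 27 39 48
f 39 28 49
f 48 49 34
f 39 49 48
f 27 48 60
f 48 34 63
f 60 63 37
f 48 63 60
f 27 60 64
f 60 37 68
f 64 68 38
f 60 68 64
f 28 44 55
f 44 32 58
f 55 58 36
f 44 58 55
f 32 67 45
f 67 38 66
f 45 66 31
f 67 66 45
f 38 68 65
f 68 37 61
f 65 61 29
f 68 61 65
f 37 63 62
f 63 34 50
f 62 50 33
f 63 50 62
f 34 49 54
f 49 28 51
f 54 51 35
f 49 51 54
f 30 56 42
f 56 36 57
f 42 57 31
f 56 57 42
f 30 42 40
f 42 31 41
f 40 41 29
f 42 41 40
f 30 40 47
f 40 29 46
f 47 46 33
f 40 46 47
f 30 47 52
f 47 33 53
f 52 53 35
f 47 53 52
f 30 52 56
f 52 35 59
f 56 59 36
f 52 59 56
f 31 57 45
f 57 36 58
f 45 58 32
f 57 58 45
f 29 41 65
f 41 31 66
f 65 66 38
f 41 66 65
f 33 46 62
f 46 29 61
f 62 61 37
f 46 61 62
f 35 53 54
f 53 33 50
f 54 50 34
f 53 50 54
f 36 59 55
f 59 35 51
f 55 51 28
f 59 51 55



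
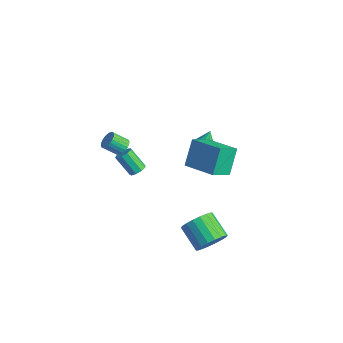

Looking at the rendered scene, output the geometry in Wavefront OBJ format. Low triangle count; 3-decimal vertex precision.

v 0.643 -0.236 0.809
v 1.271 -0.393 0.941
v 0.577 0.256 1.711
v 1.253 0.003 0.723
v 0.949 0.286 0.546
v 0.503 0.325 0.492
v 0.122 0.101 0.586
v -0.015 -0.28 0.784
v 0.157 -0.642 0.994
v 0.556 -0.813 1.117
v 0.996 -0.715 1.096
v 4.437 -2.477 -3.655
v 4.932 -2.222 -2.861
v 3.518 -2.187 -1.991
v 3.023 -2.443 -2.785
v 4.832 -1.841 -3.038
v 3.418 -1.806 -2.169
v 4.654 -1.587 -3.338
v 3.24 -1.552 -2.468
v 4.432 -1.509 -3.701
v 3.019 -1.474 -2.831
v 4.212 -1.622 -4.054
v 2.799 -1.587 -3.184
v 4.036 -1.906 -4.328
v 2.623 -1.871 -3.459
v 3.94 -2.302 -4.469
v 2.526 -2.267 -3.6
v 3.942 -2.733 -4.449
v 2.528 -2.698 -3.579
v 4.042 -3.114 -4.271
v 2.628 -3.079 -3.402
v 4.22 -3.368 -3.972
v 2.806 -3.333 -3.102
v 4.441 -3.446 -3.609
v 3.028 -3.411 -2.739
v 4.661 -3.333 -3.256
v 3.248 -3.298 -2.386
v 4.837 -3.049 -2.981
v 3.424 -3.014 -2.112
v 4.934 -2.653 -2.84
v 3.52 -2.618 -1.971
v 2.344 -1.647 1.07
v 2.468 -2.85 1.814
v 1.875 -0.818 2.49
v 2 -2.021 3.234
v 4.24 -1.219 1.446
v 4.365 -2.422 2.19
v 3.772 -0.39 2.866
v 3.896 -1.593 3.61
v -1.668 -3.022 -1.663
v -1.383 -2.713 -1.34
v -2.226 -3.09 -0.235
v -2.512 -3.398 -0.557
v -1.656 -2.523 -1.483
v -2.499 -2.899 -0.378
v -1.935 -2.566 -1.711
v -2.778 -2.943 -0.606
v -2.089 -2.823 -1.916
v -2.932 -3.199 -0.811
v -2.047 -3.172 -2.002
v -2.89 -3.548 -0.897
v -1.827 -3.451 -1.93
v -2.67 -3.828 -0.825
v -1.533 -3.53 -1.732
v -2.376 -3.906 -0.627
v -1.303 -3.37 -1.502
v -2.146 -3.746 -0.397
v -1.243 -3.048 -1.347
v -2.086 -3.424 -0.242
v -3.177 -2.966 -0.748
v -2.699 -2.964 -0.403
v -3.184 -3.652 0.274
v -3.663 -3.654 -0.072
v -2.82 -2.79 -0.313
v -3.305 -3.478 0.363
v -2.995 -2.643 -0.289
v -3.481 -3.331 0.387
v -3.198 -2.545 -0.335
v -3.684 -3.233 0.341
v -3.398 -2.511 -0.444
v -3.884 -3.199 0.232
v -3.565 -2.547 -0.6
v -4.05 -3.234 0.077
v -3.672 -2.646 -0.778
v -4.157 -3.334 -0.101
v -3.704 -2.794 -0.951
v -4.189 -3.482 -0.274
v -3.656 -2.968 -1.094
v -4.141 -3.656 -0.417
v -3.535 -3.142 -1.183
v -4.02 -3.83 -0.507
v -3.359 -3.289 -1.207
v -3.845 -3.977 -0.531
v -3.156 -3.387 -1.161
v -3.642 -4.075 -0.485
v -2.956 -3.421 -1.052
v -3.442 -4.109 -0.376
v -2.79 -3.386 -0.897
v -3.275 -4.073 -0.22
v -2.683 -3.286 -0.719
v -3.168 -3.974 -0.042
v -2.651 -3.138 -0.546
v -3.136 -3.826 0.131
f 2 1 4
f 2 4 3
f 4 1 5
f 4 5 3
f 5 1 6
f 5 6 3
f 6 1 7
f 6 7 3
f 7 1 8
f 7 8 3
f 8 1 9
f 8 9 3
f 9 1 10
f 9 10 3
f 10 1 11
f 10 11 3
f 11 1 2
f 11 2 3
f 13 12 16
f 13 16 14
f 14 16 17
f 14 17 15
f 16 12 18
f 16 18 17
f 17 18 19
f 17 19 15
f 18 12 20
f 18 20 19
f 19 20 21
f 19 21 15
f 20 12 22
f 20 22 21
f 21 22 23
f 21 23 15
f 22 12 24
f 22 24 23
f 23 24 25
f 23 25 15
f 24 12 26
f 24 26 25
f 25 26 27
f 25 27 15
f 26 12 28
f 26 28 27
f 27 28 29
f 27 29 15
f 28 12 30
f 28 30 29
f 29 30 31
f 29 31 15
f 30 12 32
f 30 32 31
f 31 32 33
f 31 33 15
f 32 12 34
f 32 34 33
f 33 34 35
f 33 35 15
f 34 12 36
f 34 36 35
f 35 36 37
f 35 37 15
f 36 12 38
f 36 38 37
f 37 38 39
f 37 39 15
f 38 12 40
f 38 40 39
f 39 40 41
f 39 41 15
f 40 12 13
f 40 13 41
f 41 13 14
f 41 14 15
f 43 45 42
f 46 43 42
f 42 45 44
f 44 46 42
f 43 49 45
f 47 43 46
f 47 49 43
f 45 49 44
f 48 46 44
f 44 49 48
f 48 47 46
f 49 47 48
f 51 50 54
f 51 54 52
f 52 54 55
f 52 55 53
f 54 50 56
f 54 56 55
f 55 56 57
f 55 57 53
f 56 50 58
f 56 58 57
f 57 58 59
f 57 59 53
f 58 50 60
f 58 60 59
f 59 60 61
f 59 61 53
f 60 50 62
f 60 62 61
f 61 62 63
f 61 63 53
f 62 50 64
f 62 64 63
f 63 64 65
f 63 65 53
f 64 50 66
f 64 66 65
f 65 66 67
f 65 67 53
f 66 50 68
f 66 68 67
f 67 68 69
f 67 69 53
f 68 50 51
f 68 51 69
f 69 51 52
f 69 52 53
f 71 70 74
f 71 74 72
f 72 74 75
f 72 75 73
f 74 70 76
f 74 76 75
f 75 76 77
f 75 77 73
f 76 70 78
f 76 78 77
f 77 78 79
f 77 79 73
f 78 70 80
f 78 80 79
f 79 80 81
f 79 81 73
f 80 70 82
f 80 82 81
f 81 82 83
f 81 83 73
f 82 70 84
f 82 84 83
f 83 84 85
f 83 85 73
f 84 70 86
f 84 86 85
f 85 86 87
f 85 87 73
f 86 70 88
f 86 88 87
f 87 88 89
f 87 89 73
f 88 70 90
f 88 90 89
f 89 90 91
f 89 91 73
f 90 70 92
f 90 92 91
f 91 92 93
f 91 93 73
f 92 70 94
f 92 94 93
f 93 94 95
f 93 95 73
f 94 70 96
f 94 96 95
f 95 96 97
f 95 97 73
f 96 70 98
f 96 98 97
f 97 98 99
f 97 99 73
f 98 70 100
f 98 100 99
f 99 100 101
f 99 101 73
f 100 70 102
f 100 102 101
f 101 102 103
f 101 103 73
f 102 70 71
f 102 71 103
f 103 71 72
f 103 72 73



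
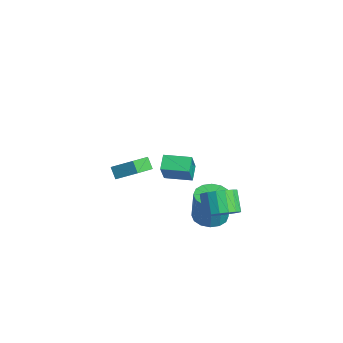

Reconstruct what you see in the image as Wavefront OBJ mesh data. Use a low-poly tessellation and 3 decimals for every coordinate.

v -4.949 -3.895 -3.648
v -4.074 -5.134 -3
v -4.121 -2.872 -2.811
v -3.246 -4.111 -2.162
v -4.374 -3.829 -4.298
v -3.499 -5.068 -3.649
v -3.546 -2.806 -3.46
v -2.671 -4.045 -2.812
v 3.235 -4.997 2.228
v 2.521 -4.545 2.724
v 2.6 -4.534 0.892
v 1.886 -4.082 1.388
v 4.074 -3.718 2.272
v 3.36 -3.266 2.768
v 3.439 -3.255 0.936
v 2.725 -2.803 1.432
v 3.491 -1.536 -2.351
v 4.118 -1.98 -1.666
v 3.137 -1.788 -0.643
v 2.509 -1.344 -1.329
v 4.237 -1.502 -1.642
v 3.256 -1.31 -0.619
v 4.184 -1.032 -1.78
v 3.203 -0.84 -0.758
v 3.973 -0.677 -2.05
v 2.992 -0.485 -1.027
v 3.651 -0.519 -2.388
v 2.67 -0.327 -1.365
v 3.292 -0.594 -2.718
v 2.311 -0.402 -1.695
v 2.979 -0.885 -2.964
v 1.998 -0.693 -1.941
v 2.783 -1.324 -3.07
v 1.802 -1.133 -2.047
v 2.749 -1.813 -3.011
v 1.768 -1.621 -1.988
v 2.885 -2.238 -2.801
v 1.904 -2.046 -1.778
v 3.16 -2.502 -2.488
v 2.179 -2.31 -1.465
v 3.51 -2.545 -2.144
v 2.529 -2.353 -1.121
v 3.856 -2.356 -1.847
v 2.875 -2.165 -0.824
v 1.03 -1.203 -4.573
v 1.651 -2.008 -4.645
v 1.891 -2.003 -2.64
v 1.27 -1.197 -2.567
v 1.968 -1.588 -4.684
v 2.208 -1.582 -2.679
v 2.033 -1.064 -4.693
v 2.274 -1.059 -2.688
v 1.83 -0.577 -4.67
v 2.07 -0.572 -2.665
v 1.412 -0.258 -4.621
v 1.652 -0.253 -2.615
v 0.892 -0.192 -4.559
v 1.132 -0.187 -2.553
v 0.409 -0.397 -4.5
v 0.649 -0.392 -2.495
v 0.092 -0.818 -4.461
v 0.332 -0.812 -2.456
v 0.026 -1.341 -4.452
v 0.267 -1.336 -2.447
v 0.23 -1.828 -4.475
v 0.47 -1.823 -2.47
v 0.648 -2.147 -4.525
v 0.888 -2.142 -2.519
v 1.168 -2.213 -4.587
v 1.408 -2.208 -2.581
f 2 4 1
f 5 2 1
f 1 4 3
f 3 5 1
f 2 8 4
f 6 2 5
f 6 8 2
f 4 8 3
f 7 5 3
f 3 8 7
f 7 6 5
f 8 6 7
f 10 12 9
f 13 10 9
f 9 12 11
f 11 13 9
f 10 16 12
f 14 10 13
f 14 16 10
f 12 16 11
f 15 13 11
f 11 16 15
f 15 14 13
f 16 14 15
f 18 17 21
f 18 21 19
f 19 21 22
f 19 22 20
f 21 17 23
f 21 23 22
f 22 23 24
f 22 24 20
f 23 17 25
f 23 25 24
f 24 25 26
f 24 26 20
f 25 17 27
f 25 27 26
f 26 27 28
f 26 28 20
f 27 17 29
f 27 29 28
f 28 29 30
f 28 30 20
f 29 17 31
f 29 31 30
f 30 31 32
f 30 32 20
f 31 17 33
f 31 33 32
f 32 33 34
f 32 34 20
f 33 17 35
f 33 35 34
f 34 35 36
f 34 36 20
f 35 17 37
f 35 37 36
f 36 37 38
f 36 38 20
f 37 17 39
f 37 39 38
f 38 39 40
f 38 40 20
f 39 17 41
f 39 41 40
f 40 41 42
f 40 42 20
f 41 17 43
f 41 43 42
f 42 43 44
f 42 44 20
f 43 17 18
f 43 18 44
f 44 18 19
f 44 19 20
f 46 45 49
f 46 49 47
f 47 49 50
f 47 50 48
f 49 45 51
f 49 51 50
f 50 51 52
f 50 52 48
f 51 45 53
f 51 53 52
f 52 53 54
f 52 54 48
f 53 45 55
f 53 55 54
f 54 55 56
f 54 56 48
f 55 45 57
f 55 57 56
f 56 57 58
f 56 58 48
f 57 45 59
f 57 59 58
f 58 59 60
f 58 60 48
f 59 45 61
f 59 61 60
f 60 61 62
f 60 62 48
f 61 45 63
f 61 63 62
f 62 63 64
f 62 64 48
f 63 45 65
f 63 65 64
f 64 65 66
f 64 66 48
f 65 45 67
f 65 67 66
f 66 67 68
f 66 68 48
f 67 45 69
f 67 69 68
f 68 69 70
f 68 70 48
f 69 45 46
f 69 46 70
f 70 46 47
f 70 47 48



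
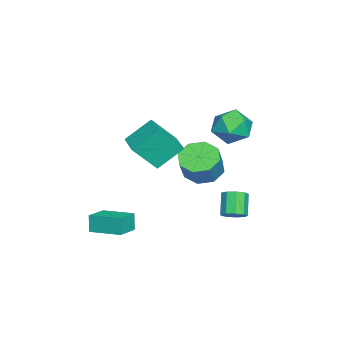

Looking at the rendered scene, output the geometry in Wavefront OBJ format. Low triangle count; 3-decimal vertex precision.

v -3.132 1.017 2.766
v -2.527 1.56 1.914
v -1.513 0.72 3.726
v -0.908 1.263 2.874
v -1.634 1.881 3.566
v -2.634 2.064 2.973
v -1.406 0.216 2.667
v -2.406 0.399 2.074
v -1.46 1.065 1.853
v -1.601 2.094 2.408
v -2.439 0.186 3.232
v -2.58 1.215 3.787
v 2.806 -1.786 2.618
v 3.332 -2.882 3.986
v 2.175 -0.656 3.766
v 2.701 -1.752 5.134
v 4.179 -1.068 2.666
v 4.705 -2.164 4.034
v 3.548 0.062 3.814
v 4.074 -1.034 5.182
v 2.116 2.172 -1.177
v 2.612 2.346 -0.761
v 1.78 2.201 0.292
v 1.284 2.028 -0.123
v 2.38 2.719 -0.893
v 1.549 2.574 0.161
v 2.025 2.836 -1.157
v 1.193 2.691 -0.104
v 1.712 2.643 -1.431
v 0.88 2.498 -0.377
v 1.588 2.23 -1.586
v 0.756 2.085 -0.532
v 1.711 1.79 -1.549
v 0.879 1.645 -0.495
v 2.023 1.529 -1.338
v 1.192 1.384 -0.285
v 2.379 1.569 -1.052
v 1.547 1.424 0.002
v 2.612 1.892 -0.824
v 1.78 1.747 0.229
v -1.096 -0.084 0.151
v -0.222 -0.18 -0.492
v 0.731 -0.193 0.806
v -0.144 -0.096 1.449
v -0.419 0.616 -0.339
v 0.534 0.603 0.959
v -1.013 1.002 0.101
v -0.061 0.989 1.399
v -1.656 0.752 0.57
v -0.704 0.74 1.868
v -1.971 0.013 0.794
v -1.018 0 2.092
v -1.774 -0.783 0.641
v -0.821 -0.796 1.939
v -1.179 -1.169 0.201
v -0.227 -1.182 1.499
v -0.536 -0.92 -0.268
v 0.416 -0.932 1.03
v 1.838 -4.438 -2.999
v 1.595 -4.518 -2.002
v 2.252 -2.733 -2.761
v 2.008 -2.814 -1.764
v 3.112 -4.786 -2.716
v 2.868 -4.867 -1.719
v 3.525 -3.082 -2.478
v 3.282 -3.162 -1.481
f 1 12 6
f 1 6 2
f 1 2 8
f 1 8 11
f 1 11 12
f 2 6 10
f 6 12 5
f 12 11 3
f 11 8 7
f 8 2 9
f 4 10 5
f 4 5 3
f 4 3 7
f 4 7 9
f 4 9 10
f 5 10 6
f 3 5 12
f 7 3 11
f 9 7 8
f 10 9 2
f 14 16 13
f 17 14 13
f 13 16 15
f 15 17 13
f 14 20 16
f 18 14 17
f 18 20 14
f 16 20 15
f 19 17 15
f 15 20 19
f 19 18 17
f 20 18 19
f 22 21 25
f 22 25 23
f 23 25 26
f 23 26 24
f 25 21 27
f 25 27 26
f 26 27 28
f 26 28 24
f 27 21 29
f 27 29 28
f 28 29 30
f 28 30 24
f 29 21 31
f 29 31 30
f 30 31 32
f 30 32 24
f 31 21 33
f 31 33 32
f 32 33 34
f 32 34 24
f 33 21 35
f 33 35 34
f 34 35 36
f 34 36 24
f 35 21 37
f 35 37 36
f 36 37 38
f 36 38 24
f 37 21 39
f 37 39 38
f 38 39 40
f 38 40 24
f 39 21 22
f 39 22 40
f 40 22 23
f 40 23 24
f 42 41 45
f 42 45 43
f 43 45 46
f 43 46 44
f 45 41 47
f 45 47 46
f 46 47 48
f 46 48 44
f 47 41 49
f 47 49 48
f 48 49 50
f 48 50 44
f 49 41 51
f 49 51 50
f 50 51 52
f 50 52 44
f 51 41 53
f 51 53 52
f 52 53 54
f 52 54 44
f 53 41 55
f 53 55 54
f 54 55 56
f 54 56 44
f 55 41 57
f 55 57 56
f 56 57 58
f 56 58 44
f 57 41 42
f 57 42 58
f 58 42 43
f 58 43 44
f 60 62 59
f 63 60 59
f 59 62 61
f 61 63 59
f 60 66 62
f 64 60 63
f 64 66 60
f 62 66 61
f 65 63 61
f 61 66 65
f 65 64 63
f 66 64 65



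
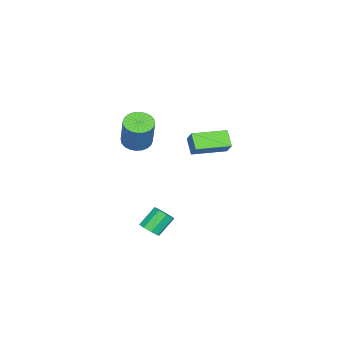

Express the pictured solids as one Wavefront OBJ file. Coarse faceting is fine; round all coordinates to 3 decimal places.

v 0.723 2.478 0.71
v 0.039 1.965 1.434
v -0.555 4.025 0.598
v -1.239 3.513 1.322
v 1.199 2.927 1.478
v 0.515 2.415 2.202
v -0.079 4.475 1.366
v -0.763 3.962 2.09
v 3.242 1.108 -4.047
v 3.706 0.991 -3.592
v 2.881 1.516 -2.618
v 2.418 1.632 -3.073
v 3.751 1.449 -3.801
v 2.926 1.974 -2.826
v 3.498 1.707 -4.154
v 2.673 2.232 -3.18
v 3.095 1.614 -4.444
v 2.27 2.138 -3.47
v 2.779 1.224 -4.502
v 1.954 1.749 -3.528
v 2.734 0.766 -4.294
v 1.909 1.291 -3.319
v 2.987 0.508 -3.94
v 2.162 1.033 -2.966
v 3.39 0.602 -3.65
v 2.565 1.126 -2.676
v 2.413 0.078 2.212
v 3.199 0.017 1.921
v 3.912 0.461 3.758
v 3.127 0.522 4.048
v 3.136 0.335 1.869
v 3.849 0.779 3.706
v 2.963 0.613 1.869
v 3.676 1.057 3.706
v 2.706 0.81 1.921
v 3.419 1.254 3.758
v 2.405 0.895 2.017
v 3.118 1.339 3.854
v 2.105 0.856 2.143
v 2.818 1.3 3.98
v 1.852 0.699 2.279
v 2.565 1.143 4.116
v 1.684 0.447 2.405
v 2.397 0.891 4.242
v 1.628 0.139 2.502
v 2.341 0.583 4.339
v 1.691 -0.179 2.554
v 2.404 0.265 4.391
v 1.864 -0.457 2.554
v 2.577 -0.013 4.391
v 2.121 -0.654 2.502
v 2.834 -0.21 4.339
v 2.422 -0.739 2.406
v 3.135 -0.295 4.243
v 2.722 -0.7 2.28
v 3.435 -0.256 4.117
v 2.975 -0.543 2.144
v 3.688 -0.099 3.981
v 3.143 -0.291 2.018
v 3.856 0.153 3.855
f 2 4 1
f 5 2 1
f 1 4 3
f 3 5 1
f 2 8 4
f 6 2 5
f 6 8 2
f 4 8 3
f 7 5 3
f 3 8 7
f 7 6 5
f 8 6 7
f 10 9 13
f 10 13 11
f 11 13 14
f 11 14 12
f 13 9 15
f 13 15 14
f 14 15 16
f 14 16 12
f 15 9 17
f 15 17 16
f 16 17 18
f 16 18 12
f 17 9 19
f 17 19 18
f 18 19 20
f 18 20 12
f 19 9 21
f 19 21 20
f 20 21 22
f 20 22 12
f 21 9 23
f 21 23 22
f 22 23 24
f 22 24 12
f 23 9 25
f 23 25 24
f 24 25 26
f 24 26 12
f 25 9 10
f 25 10 26
f 26 10 11
f 26 11 12
f 28 27 31
f 28 31 29
f 29 31 32
f 29 32 30
f 31 27 33
f 31 33 32
f 32 33 34
f 32 34 30
f 33 27 35
f 33 35 34
f 34 35 36
f 34 36 30
f 35 27 37
f 35 37 36
f 36 37 38
f 36 38 30
f 37 27 39
f 37 39 38
f 38 39 40
f 38 40 30
f 39 27 41
f 39 41 40
f 40 41 42
f 40 42 30
f 41 27 43
f 41 43 42
f 42 43 44
f 42 44 30
f 43 27 45
f 43 45 44
f 44 45 46
f 44 46 30
f 45 27 47
f 45 47 46
f 46 47 48
f 46 48 30
f 47 27 49
f 47 49 48
f 48 49 50
f 48 50 30
f 49 27 51
f 49 51 50
f 50 51 52
f 50 52 30
f 51 27 53
f 51 53 52
f 52 53 54
f 52 54 30
f 53 27 55
f 53 55 54
f 54 55 56
f 54 56 30
f 55 27 57
f 55 57 56
f 56 57 58
f 56 58 30
f 57 27 59
f 57 59 58
f 58 59 60
f 58 60 30
f 59 27 28
f 59 28 60
f 60 28 29
f 60 29 30



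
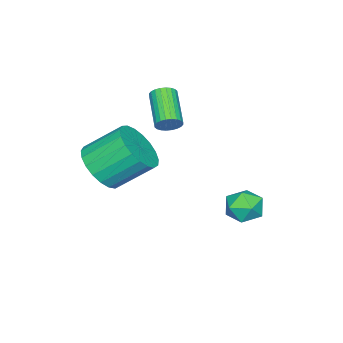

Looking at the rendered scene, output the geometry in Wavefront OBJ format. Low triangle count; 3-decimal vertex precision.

v 0.98 -0.95 -1.438
v 1.667 -1.288 -0.662
v 1.007 -0.068 0.454
v 0.32 0.27 -0.322
v 1.91 -0.966 -0.87
v 1.25 0.253 0.246
v 1.992 -0.642 -1.175
v 1.332 0.578 -0.06
v 1.899 -0.371 -1.527
v 1.239 0.849 -0.411
v 1.648 -0.2 -1.863
v 0.987 1.02 -0.747
v 1.28 -0.159 -2.125
v 0.62 1.061 -1.009
v 0.861 -0.254 -2.269
v 0.201 0.965 -1.153
v 0.463 -0.47 -2.269
v -0.198 0.75 -1.153
v 0.154 -0.769 -2.125
v -0.507 0.451 -1.009
v -0.013 -1.099 -1.863
v -0.673 0.121 -0.747
v -0.007 -1.403 -1.527
v -0.667 -0.184 -0.411
v 0.169 -1.629 -1.176
v -0.491 -0.41 -0.06
v 0.486 -1.738 -0.87
v -0.175 -0.518 0.246
v 0.888 -1.71 -0.662
v 0.227 -0.49 0.454
v 1.306 -1.551 -0.589
v 0.645 -0.331 0.527
v -1.623 0.346 -0.214
v -1.331 0.39 0.226
v -2.445 -0.503 1.054
v -2.737 -0.546 0.614
v -1.453 0.557 0.242
v -2.567 -0.336 1.07
v -1.601 0.691 0.188
v -2.714 -0.202 1.016
v -1.752 0.773 0.073
v -2.865 -0.12 0.901
v -1.883 0.79 -0.085
v -2.997 -0.103 0.742
v -1.975 0.739 -0.264
v -3.089 -0.153 0.564
v -2.014 0.629 -0.434
v -3.127 -0.264 0.393
v -1.992 0.476 -0.571
v -3.106 -0.417 0.256
v -1.915 0.303 -0.654
v -3.029 -0.59 0.174
v -1.793 0.136 -0.67
v -2.907 -0.757 0.158
v -1.646 0.002 -0.616
v -2.759 -0.891 0.212
v -1.495 -0.08 -0.501
v -2.608 -0.973 0.327
v -1.363 -0.097 -0.342
v -2.477 -0.99 0.485
v -1.271 -0.047 -0.164
v -2.385 -0.939 0.664
v -1.233 0.064 0.007
v -2.346 -0.829 0.834
v -1.254 0.217 0.144
v -2.368 -0.676 0.971
v -1.853 4.081 -3.026
v -1.04 4.073 -3.131
v -1.96 2.987 -3.769
v -1.147 2.979 -3.874
v -1.466 2.817 -3.137
v -1.4 3.493 -2.677
v -1.6 3.567 -4.223
v -1.534 4.243 -3.763
v -0.883 3.755 -3.871
v -0.801 3.291 -3.2
v -2.199 3.769 -3.7
v -2.117 3.305 -3.029
f 2 1 5
f 2 5 3
f 3 5 6
f 3 6 4
f 5 1 7
f 5 7 6
f 6 7 8
f 6 8 4
f 7 1 9
f 7 9 8
f 8 9 10
f 8 10 4
f 9 1 11
f 9 11 10
f 10 11 12
f 10 12 4
f 11 1 13
f 11 13 12
f 12 13 14
f 12 14 4
f 13 1 15
f 13 15 14
f 14 15 16
f 14 16 4
f 15 1 17
f 15 17 16
f 16 17 18
f 16 18 4
f 17 1 19
f 17 19 18
f 18 19 20
f 18 20 4
f 19 1 21
f 19 21 20
f 20 21 22
f 20 22 4
f 21 1 23
f 21 23 22
f 22 23 24
f 22 24 4
f 23 1 25
f 23 25 24
f 24 25 26
f 24 26 4
f 25 1 27
f 25 27 26
f 26 27 28
f 26 28 4
f 27 1 29
f 27 29 28
f 28 29 30
f 28 30 4
f 29 1 31
f 29 31 30
f 30 31 32
f 30 32 4
f 31 1 2
f 31 2 32
f 32 2 3
f 32 3 4
f 34 33 37
f 34 37 35
f 35 37 38
f 35 38 36
f 37 33 39
f 37 39 38
f 38 39 40
f 38 40 36
f 39 33 41
f 39 41 40
f 40 41 42
f 40 42 36
f 41 33 43
f 41 43 42
f 42 43 44
f 42 44 36
f 43 33 45
f 43 45 44
f 44 45 46
f 44 46 36
f 45 33 47
f 45 47 46
f 46 47 48
f 46 48 36
f 47 33 49
f 47 49 48
f 48 49 50
f 48 50 36
f 49 33 51
f 49 51 50
f 50 51 52
f 50 52 36
f 51 33 53
f 51 53 52
f 52 53 54
f 52 54 36
f 53 33 55
f 53 55 54
f 54 55 56
f 54 56 36
f 55 33 57
f 55 57 56
f 56 57 58
f 56 58 36
f 57 33 59
f 57 59 58
f 58 59 60
f 58 60 36
f 59 33 61
f 59 61 60
f 60 61 62
f 60 62 36
f 61 33 63
f 61 63 62
f 62 63 64
f 62 64 36
f 63 33 65
f 63 65 64
f 64 65 66
f 64 66 36
f 65 33 34
f 65 34 66
f 66 34 35
f 66 35 36
f 67 78 72
f 67 72 68
f 67 68 74
f 67 74 77
f 67 77 78
f 68 72 76
f 72 78 71
f 78 77 69
f 77 74 73
f 74 68 75
f 70 76 71
f 70 71 69
f 70 69 73
f 70 73 75
f 70 75 76
f 71 76 72
f 69 71 78
f 73 69 77
f 75 73 74
f 76 75 68



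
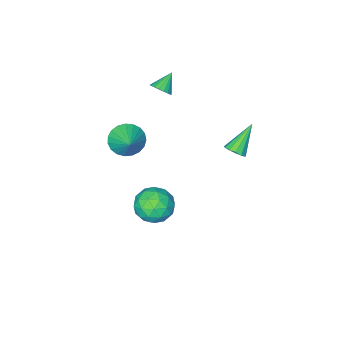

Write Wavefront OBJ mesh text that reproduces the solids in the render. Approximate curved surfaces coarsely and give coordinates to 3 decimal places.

v -2.736 2.099 1.467
v -2.355 1.853 1.796
v -3.904 1.881 2.653
v -2.345 2.161 1.863
v -2.458 2.449 1.804
v -2.66 2.626 1.638
v -2.885 2.636 1.417
v -3.063 2.475 1.212
v -3.137 2.194 1.088
v -3.084 1.883 1.084
v -2.919 1.641 1.202
v -2.697 1.544 1.403
v -2.487 1.623 1.625
v 0.218 -2.114 0.829
v 0.622 -1.784 0.095
v 0.762 -1.126 1.571
v 0.295 -1.602 0.092
v -0.045 -1.509 0.217
v -0.34 -1.52 0.447
v -0.538 -1.633 0.743
v -0.606 -1.83 1.054
v -0.531 -2.076 1.326
v -0.326 -2.328 1.512
v -0.028 -2.544 1.58
v 0.313 -2.685 1.518
v 0.638 -2.727 1.337
v 0.89 -2.663 1.067
v 1.026 -2.504 0.757
v 1.022 -2.278 0.459
v 0.879 -2.023 0.225
v -2.579 -3.193 2.145
v -2.208 -3.427 2.524
v -3.421 -3.407 2.835
v -2.213 -3.178 2.595
v -2.291 -2.933 2.576
v -2.426 -2.739 2.471
v -2.591 -2.635 2.302
v -2.754 -2.642 2.102
v -2.882 -2.758 1.91
v -2.95 -2.96 1.765
v -2.945 -3.208 1.694
v -2.867 -3.453 1.713
v -2.732 -3.647 1.818
v -2.567 -3.751 1.987
v -2.404 -3.745 2.187
v -2.276 -3.629 2.379
v -0.229 -0.621 -4.795
v 0.319 -1.418 -4.356
v -1.419 -0.762 -3.564
v -0.871 -1.559 -3.125
v -0.485 -0.57 -3.097
v 0.251 -0.483 -3.858
v -1.351 -1.697 -4.062
v -0.615 -1.61 -4.823
v -0.374 -2.083 -3.903
v 0.161 -1.386 -3.307
v -1.261 -0.794 -4.613
v -0.726 -0.097 -4.017
v 0.149 -1.007 -4.684
v -1.249 -1.173 -3.236
v -1.023 -0.591 -3.22
v -0.7 -1.06 -2.962
v 0.109 -0.458 -4.391
v 0.431 -0.926 -4.133
v -0.041 -0.427 -3.393
v -1.531 -1.254 -3.787
v -1.209 -1.722 -3.529
v -0.4 -1.12 -4.958
v -0.077 -1.589 -4.7
v -1.059 -1.753 -4.527
v 0.064 -1.866 -4.16
v -0.635 -1.949 -3.436
v -0.917 -2.031 -3.987
v -0.485 -1.979 -4.434
v 0.379 -1.457 -3.809
v -0.321 -1.539 -3.085
v -0.094 -0.958 -3.069
v 0.339 -0.907 -3.516
v -0.029 -1.848 -3.543
v -0.779 -0.641 -4.835
v -1.479 -0.723 -4.111
v -1.439 -1.273 -4.404
v -1.006 -1.222 -4.851
v -0.465 -0.231 -4.484
v -1.164 -0.314 -3.76
v -0.615 -0.201 -3.486
v -0.183 -0.149 -3.933
v -1.071 -0.332 -4.377
f 2 1 4
f 2 4 3
f 4 1 5
f 4 5 3
f 5 1 6
f 5 6 3
f 6 1 7
f 6 7 3
f 7 1 8
f 7 8 3
f 8 1 9
f 8 9 3
f 9 1 10
f 9 10 3
f 10 1 11
f 10 11 3
f 11 1 12
f 11 12 3
f 12 1 13
f 12 13 3
f 13 1 2
f 13 2 3
f 15 14 17
f 15 17 16
f 17 14 18
f 17 18 16
f 18 14 19
f 18 19 16
f 19 14 20
f 19 20 16
f 20 14 21
f 20 21 16
f 21 14 22
f 21 22 16
f 22 14 23
f 22 23 16
f 23 14 24
f 23 24 16
f 24 14 25
f 24 25 16
f 25 14 26
f 25 26 16
f 26 14 27
f 26 27 16
f 27 14 28
f 27 28 16
f 28 14 29
f 28 29 16
f 29 14 30
f 29 30 16
f 30 14 15
f 30 15 16
f 32 31 34
f 32 34 33
f 34 31 35
f 34 35 33
f 35 31 36
f 35 36 33
f 36 31 37
f 36 37 33
f 37 31 38
f 37 38 33
f 38 31 39
f 38 39 33
f 39 31 40
f 39 40 33
f 40 31 41
f 40 41 33
f 41 31 42
f 41 42 33
f 42 31 43
f 42 43 33
f 43 31 44
f 43 44 33
f 44 31 45
f 44 45 33
f 45 31 46
f 45 46 33
f 46 31 32
f 46 32 33
f 47 84 63
f 84 58 87
f 63 87 52
f 84 87 63
f 47 63 59
f 63 52 64
f 59 64 48
f 63 64 59
f 47 59 68
f 59 48 69
f 68 69 54
f 59 69 68
f 47 68 80
f 68 54 83
f 80 83 57
f 68 83 80
f 47 80 84
f 80 57 88
f 84 88 58
f 80 88 84
f 48 64 75
f 64 52 78
f 75 78 56
f 64 78 75
f 52 87 65
f 87 58 86
f 65 86 51
f 87 86 65
f 58 88 85
f 88 57 81
f 85 81 49
f 88 81 85
f 57 83 82
f 83 54 70
f 82 70 53
f 83 70 82
f 54 69 74
f 69 48 71
f 74 71 55
f 69 71 74
f 50 76 62
f 76 56 77
f 62 77 51
f 76 77 62
f 50 62 60
f 62 51 61
f 60 61 49
f 62 61 60
f 50 60 67
f 60 49 66
f 67 66 53
f 60 66 67
f 50 67 72
f 67 53 73
f 72 73 55
f 67 73 72
f 50 72 76
f 72 55 79
f 76 79 56
f 72 79 76
f 51 77 65
f 77 56 78
f 65 78 52
f 77 78 65
f 49 61 85
f 61 51 86
f 85 86 58
f 61 86 85
f 53 66 82
f 66 49 81
f 82 81 57
f 66 81 82
f 55 73 74
f 73 53 70
f 74 70 54
f 73 70 74
f 56 79 75
f 79 55 71
f 75 71 48
f 79 71 75



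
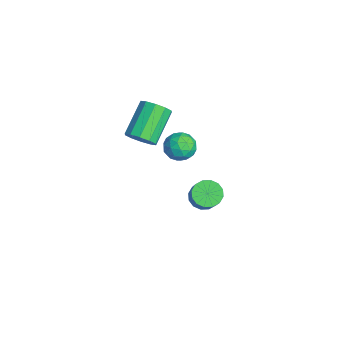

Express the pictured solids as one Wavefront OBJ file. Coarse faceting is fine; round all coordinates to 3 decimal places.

v 0.155 1.909 -2.417
v 0.526 2.283 -2.704
v 1.436 2.205 -1.63
v 1.065 1.831 -1.343
v 0.342 2.467 -2.535
v 1.252 2.389 -1.461
v 0.108 2.501 -2.334
v 1.018 2.423 -1.26
v -0.114 2.377 -2.155
v 0.796 2.299 -1.081
v -0.263 2.127 -2.047
v 0.646 2.049 -0.973
v -0.301 1.819 -2.038
v 0.609 1.741 -0.963
v -0.216 1.535 -2.13
v 0.694 1.457 -1.056
v -0.032 1.351 -2.299
v 0.878 1.273 -1.225
v 0.202 1.317 -2.5
v 1.112 1.239 -1.426
v 0.424 1.441 -2.679
v 1.334 1.363 -1.605
v 0.574 1.691 -2.787
v 1.483 1.613 -1.713
v 0.611 1.999 -2.797
v 1.521 1.921 -1.722
v 1.605 1.149 2.488
v 2.148 1.053 2.16
v 1.632 0.167 2.82
v 2.175 0.071 2.492
v 2.174 0.453 3.007
v 2.158 1.061 2.802
v 1.622 0.159 2.178
v 1.606 0.767 1.973
v 2.159 0.441 1.969
v 2.5 0.623 2.481
v 1.28 0.597 2.499
v 1.621 0.779 3.011
v 1.875 1.188 2.295
v 1.905 0.032 2.685
v 1.905 0.257 2.987
v 2.224 0.201 2.795
v 1.88 1.192 2.672
v 2.199 1.136 2.479
v 2.214 0.783 2.977
v 1.581 0.084 2.501
v 1.9 0.028 2.308
v 1.556 1.019 2.185
v 1.875 0.963 1.993
v 1.566 0.437 2.003
v 2.2 0.772 1.99
v 2.215 0.194 2.185
v 1.891 0.246 2.001
v 1.881 0.603 1.88
v 2.4 0.878 2.291
v 2.416 0.301 2.486
v 2.415 0.526 2.788
v 2.406 0.883 2.668
v 2.406 0.519 2.178
v 1.364 0.919 2.494
v 1.38 0.342 2.689
v 1.374 0.337 2.312
v 1.365 0.694 2.192
v 1.565 1.026 2.795
v 1.58 0.448 2.99
v 1.899 0.617 3.1
v 1.889 0.974 2.979
v 1.374 0.701 2.802
v 0.579 -0.562 1.922
v 0.986 -0.081 1.946
v 0.008 0.702 2.842
v -0.399 0.222 2.818
v 0.751 -0.025 1.641
v -0.227 0.758 2.536
v 0.451 -0.174 1.443
v -0.527 0.61 2.338
v 0.199 -0.471 1.428
v -0.779 0.313 2.323
v 0.093 -0.803 1.602
v -0.885 -0.019 2.497
v 0.172 -1.042 1.898
v -0.806 -0.259 2.794
v 0.407 -1.098 2.204
v -0.571 -0.315 3.099
v 0.707 -0.95 2.402
v -0.271 -0.166 3.297
v 0.959 -0.653 2.417
v -0.019 0.131 3.312
v 1.065 -0.321 2.243
v 0.087 0.463 3.138
f 2 1 5
f 2 5 3
f 3 5 6
f 3 6 4
f 5 1 7
f 5 7 6
f 6 7 8
f 6 8 4
f 7 1 9
f 7 9 8
f 8 9 10
f 8 10 4
f 9 1 11
f 9 11 10
f 10 11 12
f 10 12 4
f 11 1 13
f 11 13 12
f 12 13 14
f 12 14 4
f 13 1 15
f 13 15 14
f 14 15 16
f 14 16 4
f 15 1 17
f 15 17 16
f 16 17 18
f 16 18 4
f 17 1 19
f 17 19 18
f 18 19 20
f 18 20 4
f 19 1 21
f 19 21 20
f 20 21 22
f 20 22 4
f 21 1 23
f 21 23 22
f 22 23 24
f 22 24 4
f 23 1 25
f 23 25 24
f 24 25 26
f 24 26 4
f 25 1 2
f 25 2 26
f 26 2 3
f 26 3 4
f 27 64 43
f 64 38 67
f 43 67 32
f 64 67 43
f 27 43 39
f 43 32 44
f 39 44 28
f 43 44 39
f 27 39 48
f 39 28 49
f 48 49 34
f 39 49 48
f 27 48 60
f 48 34 63
f 60 63 37
f 48 63 60
f 27 60 64
f 60 37 68
f 64 68 38
f 60 68 64
f 28 44 55
f 44 32 58
f 55 58 36
f 44 58 55
f 32 67 45
f 67 38 66
f 45 66 31
f 67 66 45
f 38 68 65
f 68 37 61
f 65 61 29
f 68 61 65
f 37 63 62
f 63 34 50
f 62 50 33
f 63 50 62
f 34 49 54
f 49 28 51
f 54 51 35
f 49 51 54
f 30 56 42
f 56 36 57
f 42 57 31
f 56 57 42
f 30 42 40
f 42 31 41
f 40 41 29
f 42 41 40
f 30 40 47
f 40 29 46
f 47 46 33
f 40 46 47
f 30 47 52
f 47 33 53
f 52 53 35
f 47 53 52
f 30 52 56
f 52 35 59
f 56 59 36
f 52 59 56
f 31 57 45
f 57 36 58
f 45 58 32
f 57 58 45
f 29 41 65
f 41 31 66
f 65 66 38
f 41 66 65
f 33 46 62
f 46 29 61
f 62 61 37
f 46 61 62
f 35 53 54
f 53 33 50
f 54 50 34
f 53 50 54
f 36 59 55
f 59 35 51
f 55 51 28
f 59 51 55
f 70 69 73
f 70 73 71
f 71 73 74
f 71 74 72
f 73 69 75
f 73 75 74
f 74 75 76
f 74 76 72
f 75 69 77
f 75 77 76
f 76 77 78
f 76 78 72
f 77 69 79
f 77 79 78
f 78 79 80
f 78 80 72
f 79 69 81
f 79 81 80
f 80 81 82
f 80 82 72
f 81 69 83
f 81 83 82
f 82 83 84
f 82 84 72
f 83 69 85
f 83 85 84
f 84 85 86
f 84 86 72
f 85 69 87
f 85 87 86
f 86 87 88
f 86 88 72
f 87 69 89
f 87 89 88
f 88 89 90
f 88 90 72
f 89 69 70
f 89 70 90
f 90 70 71
f 90 71 72



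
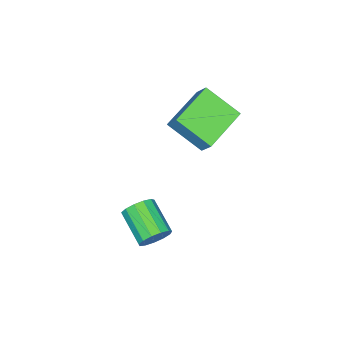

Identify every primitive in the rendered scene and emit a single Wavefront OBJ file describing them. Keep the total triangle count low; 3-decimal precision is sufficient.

v -4.857 3.217 2.946
v -4.742 1.842 3.852
v -4.629 3.738 3.707
v -4.514 2.363 4.613
v -3.066 3.077 2.507
v -2.951 1.702 3.413
v -2.838 3.598 3.268
v -2.723 2.223 4.174
v 0.476 3.381 0.746
v 0.825 3.455 1.278
v 0.173 2.313 1.865
v -0.176 2.239 1.334
v 0.526 3.65 1.325
v -0.126 2.508 1.912
v 0.211 3.76 1.189
v -0.441 2.618 1.776
v -0.02 3.749 0.912
v -0.672 2.608 1.499
v -0.094 3.622 0.583
v -0.746 2.48 1.17
v 0.014 3.418 0.305
v -0.638 2.276 0.893
v 0.268 3.202 0.168
v -0.384 2.06 0.755
v 0.588 3.043 0.214
v -0.064 1.901 0.802
v 0.873 2.991 0.43
v 0.221 1.85 1.017
v 1.032 3.063 0.745
v 0.38 1.921 1.333
v 1.014 3.236 1.062
v 0.362 2.094 1.649
f 2 4 1
f 5 2 1
f 1 4 3
f 3 5 1
f 2 8 4
f 6 2 5
f 6 8 2
f 4 8 3
f 7 5 3
f 3 8 7
f 7 6 5
f 8 6 7
f 10 9 13
f 10 13 11
f 11 13 14
f 11 14 12
f 13 9 15
f 13 15 14
f 14 15 16
f 14 16 12
f 15 9 17
f 15 17 16
f 16 17 18
f 16 18 12
f 17 9 19
f 17 19 18
f 18 19 20
f 18 20 12
f 19 9 21
f 19 21 20
f 20 21 22
f 20 22 12
f 21 9 23
f 21 23 22
f 22 23 24
f 22 24 12
f 23 9 25
f 23 25 24
f 24 25 26
f 24 26 12
f 25 9 27
f 25 27 26
f 26 27 28
f 26 28 12
f 27 9 29
f 27 29 28
f 28 29 30
f 28 30 12
f 29 9 31
f 29 31 30
f 30 31 32
f 30 32 12
f 31 9 10
f 31 10 32
f 32 10 11
f 32 11 12



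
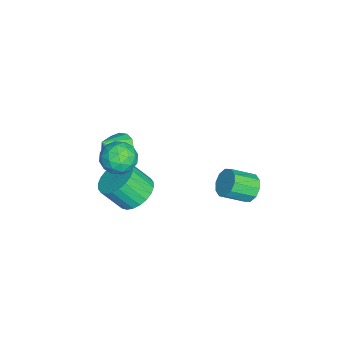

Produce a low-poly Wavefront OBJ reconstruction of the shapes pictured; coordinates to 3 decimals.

v -3.176 -3.626 -1.118
v -2.568 -2.903 -0.899
v -2.724 -4.294 -0.162
v -2.984 -2.807 -0.636
v -3.452 -2.93 -0.501
v -3.845 -3.24 -0.532
v -4.06 -3.654 -0.719
v -4.037 -4.06 -1.014
v -3.784 -4.35 -1.336
v -3.367 -4.446 -1.6
v -2.9 -4.322 -1.734
v -2.506 -4.012 -1.704
v -2.292 -3.599 -1.516
v -2.314 -3.192 -1.222
v -1.481 -2.476 -2.824
v -0.746 -3.076 -3.339
v -0.663 -4.064 -2.071
v -1.399 -3.464 -1.556
v -0.5 -2.798 -3.139
v -0.417 -3.786 -1.87
v -0.403 -2.472 -2.891
v -0.321 -3.459 -1.622
v -0.471 -2.146 -2.633
v -0.389 -3.133 -1.364
v -0.693 -1.87 -2.404
v -0.61 -2.858 -1.135
v -1.034 -1.686 -2.239
v -0.952 -2.674 -0.97
v -1.444 -1.623 -2.163
v -1.361 -2.611 -0.894
v -1.859 -1.69 -2.188
v -1.777 -2.678 -0.919
v -2.217 -1.876 -2.309
v -2.134 -2.864 -1.041
v -2.463 -2.154 -2.51
v -2.38 -3.142 -1.241
v -2.559 -2.481 -2.758
v -2.477 -3.468 -1.489
v -2.491 -2.807 -3.016
v -2.409 -3.794 -1.747
v -2.27 -3.082 -3.245
v -2.187 -4.07 -1.976
v -1.928 -3.266 -3.41
v -1.846 -4.254 -2.141
v -1.519 -3.329 -3.486
v -1.436 -4.317 -2.217
v -1.103 -3.262 -3.461
v -1.021 -4.25 -2.192
v -1.959 2.954 -2.179
v -1.212 3.033 -2.481
v -0.773 1.866 -1.703
v -1.521 1.786 -1.401
v -1.238 3.304 -2.06
v -0.8 2.136 -1.282
v -1.54 3.44 -1.685
v -1.102 2.272 -0.907
v -2.002 3.391 -1.498
v -1.564 2.223 -0.721
v -2.448 3.175 -1.572
v -2.009 2.007 -0.794
v -2.707 2.874 -1.877
v -2.268 1.707 -1.099
v -2.68 2.604 -2.298
v -2.242 1.436 -1.52
v -2.378 2.468 -2.673
v -1.94 1.3 -1.895
v -1.916 2.517 -2.859
v -1.478 1.349 -2.082
v -1.471 2.733 -2.786
v -1.032 1.565 -2.008
v 0.724 -2.473 1.944
v 1.55 -2.242 2.342
v 0.49 -3.518 3.038
v 1.316 -3.287 3.436
v 0.594 -2.676 3.456
v 0.739 -2.03 2.78
v 1.301 -3.73 2.6
v 1.446 -3.084 1.924
v 1.907 -3.019 2.747
v 1.47 -2.367 3.276
v 0.57 -3.393 2.104
v 0.133 -2.741 2.633
v 1.158 -2.266 2.047
v 0.882 -3.494 3.333
v 0.458 -3.135 3.345
v 0.944 -2.999 3.579
v 0.68 -2.141 2.304
v 1.166 -2.005 2.538
v 0.604 -2.26 3.193
v 0.874 -3.755 2.842
v 1.36 -3.619 3.076
v 1.096 -2.761 1.801
v 1.582 -2.625 2.035
v 1.436 -3.5 2.187
v 1.853 -2.586 2.519
v 1.716 -3.201 3.162
v 1.707 -3.461 2.671
v 1.792 -3.081 2.273
v 1.596 -2.203 2.83
v 1.459 -2.818 3.473
v 1.034 -2.458 3.485
v 1.119 -2.079 3.087
v 1.806 -2.66 3.068
v 0.581 -2.942 1.907
v 0.444 -3.557 2.55
v 0.921 -3.681 2.293
v 1.006 -3.302 1.895
v 0.324 -2.559 2.218
v 0.187 -3.174 2.861
v 0.248 -2.679 3.107
v 0.333 -2.299 2.709
v 0.234 -3.1 2.312
f 2 1 4
f 2 4 3
f 4 1 5
f 4 5 3
f 5 1 6
f 5 6 3
f 6 1 7
f 6 7 3
f 7 1 8
f 7 8 3
f 8 1 9
f 8 9 3
f 9 1 10
f 9 10 3
f 10 1 11
f 10 11 3
f 11 1 12
f 11 12 3
f 12 1 13
f 12 13 3
f 13 1 14
f 13 14 3
f 14 1 2
f 14 2 3
f 16 15 19
f 16 19 17
f 17 19 20
f 17 20 18
f 19 15 21
f 19 21 20
f 20 21 22
f 20 22 18
f 21 15 23
f 21 23 22
f 22 23 24
f 22 24 18
f 23 15 25
f 23 25 24
f 24 25 26
f 24 26 18
f 25 15 27
f 25 27 26
f 26 27 28
f 26 28 18
f 27 15 29
f 27 29 28
f 28 29 30
f 28 30 18
f 29 15 31
f 29 31 30
f 30 31 32
f 30 32 18
f 31 15 33
f 31 33 32
f 32 33 34
f 32 34 18
f 33 15 35
f 33 35 34
f 34 35 36
f 34 36 18
f 35 15 37
f 35 37 36
f 36 37 38
f 36 38 18
f 37 15 39
f 37 39 38
f 38 39 40
f 38 40 18
f 39 15 41
f 39 41 40
f 40 41 42
f 40 42 18
f 41 15 43
f 41 43 42
f 42 43 44
f 42 44 18
f 43 15 45
f 43 45 44
f 44 45 46
f 44 46 18
f 45 15 47
f 45 47 46
f 46 47 48
f 46 48 18
f 47 15 16
f 47 16 48
f 48 16 17
f 48 17 18
f 50 49 53
f 50 53 51
f 51 53 54
f 51 54 52
f 53 49 55
f 53 55 54
f 54 55 56
f 54 56 52
f 55 49 57
f 55 57 56
f 56 57 58
f 56 58 52
f 57 49 59
f 57 59 58
f 58 59 60
f 58 60 52
f 59 49 61
f 59 61 60
f 60 61 62
f 60 62 52
f 61 49 63
f 61 63 62
f 62 63 64
f 62 64 52
f 63 49 65
f 63 65 64
f 64 65 66
f 64 66 52
f 65 49 67
f 65 67 66
f 66 67 68
f 66 68 52
f 67 49 69
f 67 69 68
f 68 69 70
f 68 70 52
f 69 49 50
f 69 50 70
f 70 50 51
f 70 51 52
f 71 108 87
f 108 82 111
f 87 111 76
f 108 111 87
f 71 87 83
f 87 76 88
f 83 88 72
f 87 88 83
f 71 83 92
f 83 72 93
f 92 93 78
f 83 93 92
f 71 92 104
f 92 78 107
f 104 107 81
f 92 107 104
f 71 104 108
f 104 81 112
f 108 112 82
f 104 112 108
f 72 88 99
f 88 76 102
f 99 102 80
f 88 102 99
f 76 111 89
f 111 82 110
f 89 110 75
f 111 110 89
f 82 112 109
f 112 81 105
f 109 105 73
f 112 105 109
f 81 107 106
f 107 78 94
f 106 94 77
f 107 94 106
f 78 93 98
f 93 72 95
f 98 95 79
f 93 95 98
f 74 100 86
f 100 80 101
f 86 101 75
f 100 101 86
f 74 86 84
f 86 75 85
f 84 85 73
f 86 85 84
f 74 84 91
f 84 73 90
f 91 90 77
f 84 90 91
f 74 91 96
f 91 77 97
f 96 97 79
f 91 97 96
f 74 96 100
f 96 79 103
f 100 103 80
f 96 103 100
f 75 101 89
f 101 80 102
f 89 102 76
f 101 102 89
f 73 85 109
f 85 75 110
f 109 110 82
f 85 110 109
f 77 90 106
f 90 73 105
f 106 105 81
f 90 105 106
f 79 97 98
f 97 77 94
f 98 94 78
f 97 94 98
f 80 103 99
f 103 79 95
f 99 95 72
f 103 95 99

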